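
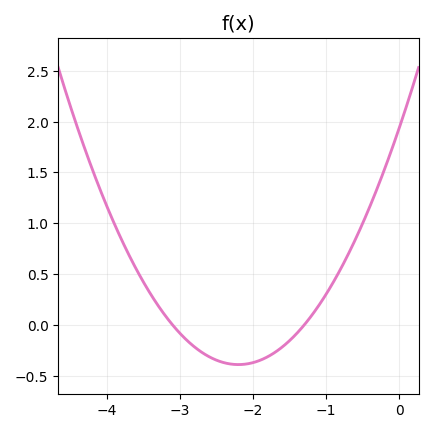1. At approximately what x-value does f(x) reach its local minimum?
-2.2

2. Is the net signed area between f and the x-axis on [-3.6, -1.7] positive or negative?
negative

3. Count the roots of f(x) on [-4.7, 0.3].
2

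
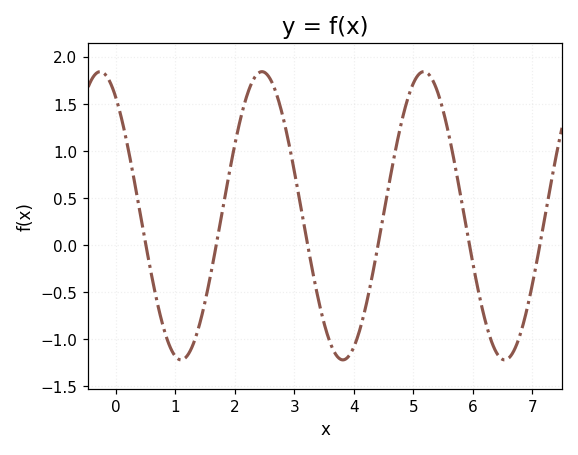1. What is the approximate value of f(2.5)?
1.83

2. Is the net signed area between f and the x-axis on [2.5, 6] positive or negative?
positive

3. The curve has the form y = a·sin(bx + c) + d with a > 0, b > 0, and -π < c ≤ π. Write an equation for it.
y = 1.53sin(2.31x + 2.18) + 0.31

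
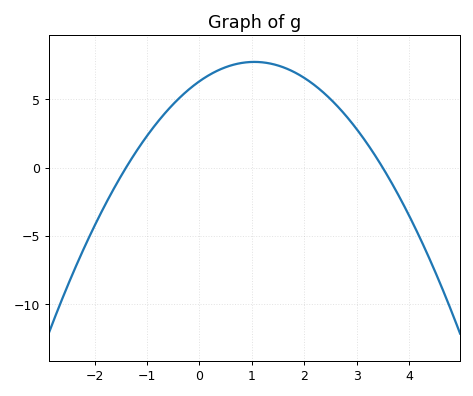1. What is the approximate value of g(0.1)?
6.5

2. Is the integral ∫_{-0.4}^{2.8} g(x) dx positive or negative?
positive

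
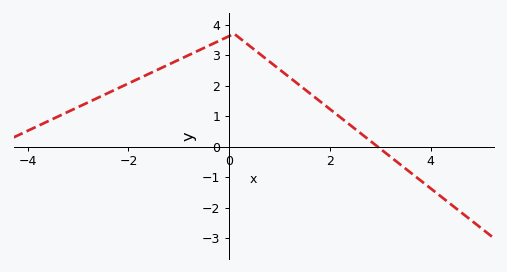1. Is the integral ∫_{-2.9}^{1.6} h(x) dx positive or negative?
positive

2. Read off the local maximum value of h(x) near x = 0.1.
3.7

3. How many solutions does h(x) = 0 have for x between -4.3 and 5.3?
1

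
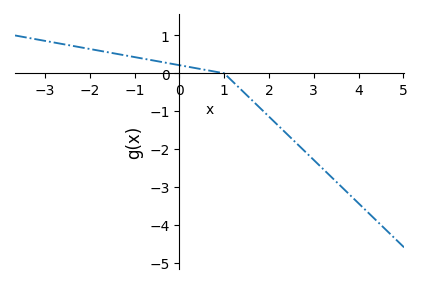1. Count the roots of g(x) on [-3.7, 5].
1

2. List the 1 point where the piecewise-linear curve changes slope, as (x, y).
(1, 0)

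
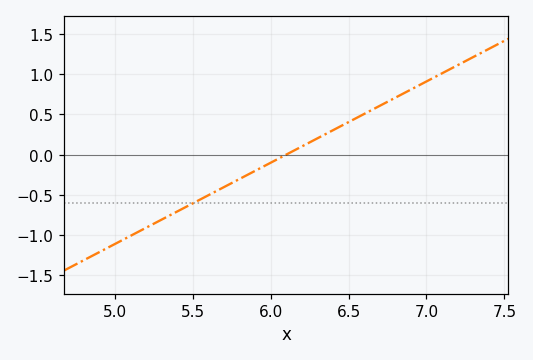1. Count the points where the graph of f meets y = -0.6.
1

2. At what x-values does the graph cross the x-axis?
6.1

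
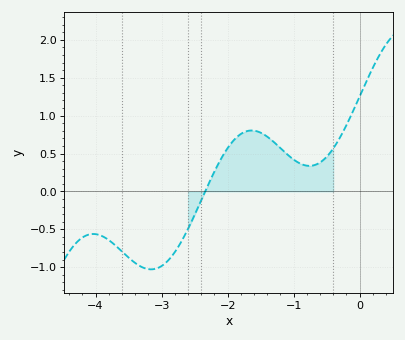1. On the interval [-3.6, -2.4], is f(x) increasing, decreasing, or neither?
neither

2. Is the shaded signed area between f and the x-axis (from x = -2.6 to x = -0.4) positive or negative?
positive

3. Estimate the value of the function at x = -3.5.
-0.875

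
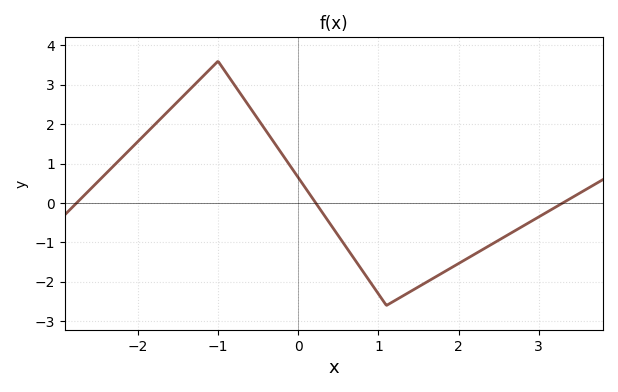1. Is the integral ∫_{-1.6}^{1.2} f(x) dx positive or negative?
positive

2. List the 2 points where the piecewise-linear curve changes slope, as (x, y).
(-1, 3.6); (1.1, -2.6)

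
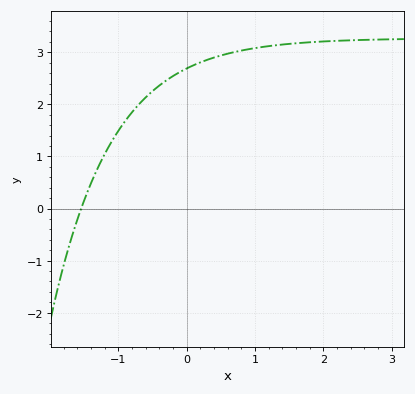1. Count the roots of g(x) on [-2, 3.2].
1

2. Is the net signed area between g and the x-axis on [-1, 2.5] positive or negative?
positive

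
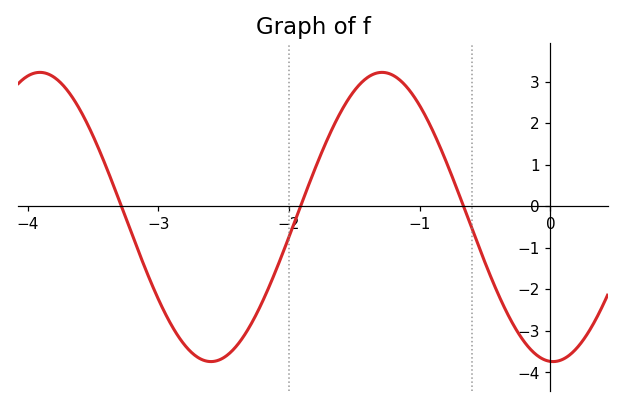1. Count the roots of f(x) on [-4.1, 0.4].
3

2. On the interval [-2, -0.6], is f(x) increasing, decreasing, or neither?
neither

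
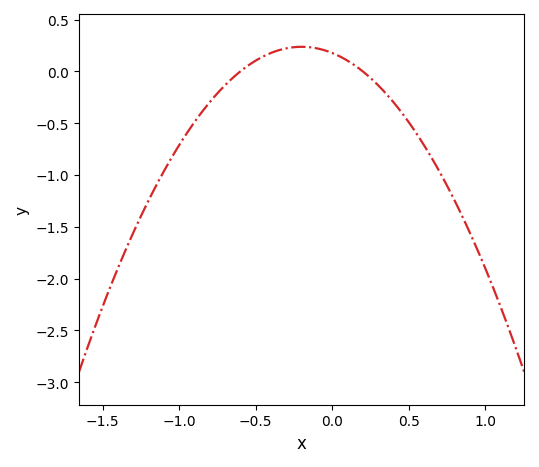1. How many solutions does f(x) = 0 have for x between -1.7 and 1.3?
2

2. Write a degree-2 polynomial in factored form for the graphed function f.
y = -1.48(x + 0.6)(x - 0.2)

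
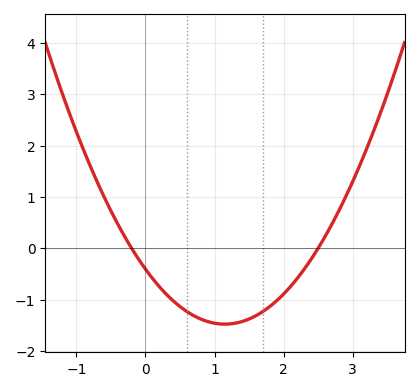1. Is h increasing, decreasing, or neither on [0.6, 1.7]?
neither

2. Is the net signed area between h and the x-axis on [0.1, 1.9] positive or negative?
negative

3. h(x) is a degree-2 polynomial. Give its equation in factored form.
y = 0.81(x + 0.2)(x - 2.5)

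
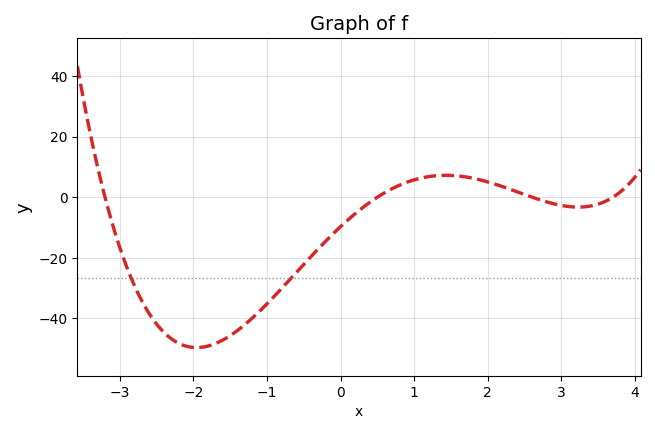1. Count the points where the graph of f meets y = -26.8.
2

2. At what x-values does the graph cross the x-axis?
-3.2, 0.5, 2.6, 3.7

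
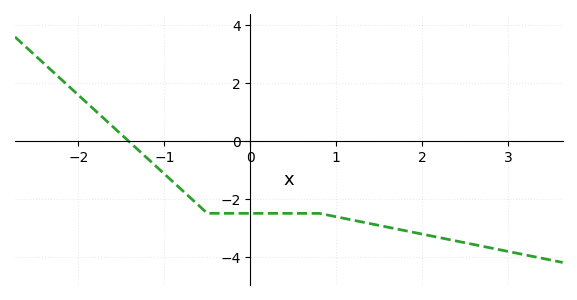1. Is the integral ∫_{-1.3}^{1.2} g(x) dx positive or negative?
negative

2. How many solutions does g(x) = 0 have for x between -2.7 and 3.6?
1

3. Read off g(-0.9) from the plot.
-1.4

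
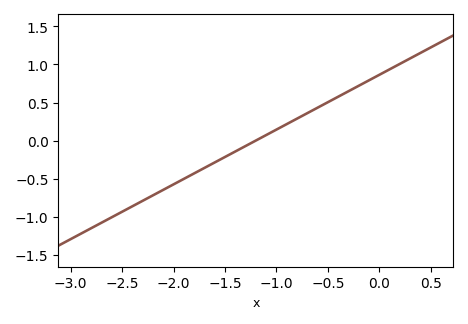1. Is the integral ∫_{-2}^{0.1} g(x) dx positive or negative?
positive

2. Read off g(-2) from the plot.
-0.576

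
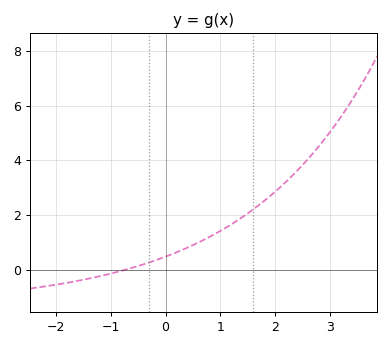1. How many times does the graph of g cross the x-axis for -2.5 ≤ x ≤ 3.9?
1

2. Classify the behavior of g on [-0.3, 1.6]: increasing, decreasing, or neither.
increasing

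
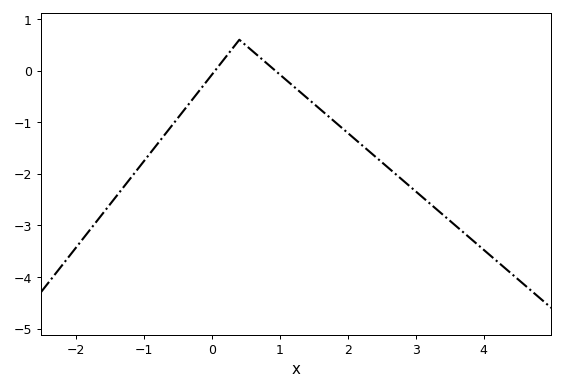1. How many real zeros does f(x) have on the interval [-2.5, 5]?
2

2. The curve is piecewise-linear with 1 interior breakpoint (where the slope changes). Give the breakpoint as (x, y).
(0.4, 0.6)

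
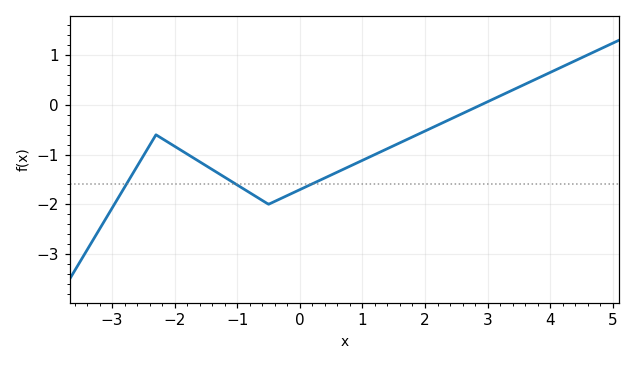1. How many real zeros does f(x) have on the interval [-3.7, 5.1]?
1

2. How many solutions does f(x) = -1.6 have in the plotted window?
3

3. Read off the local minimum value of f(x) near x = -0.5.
-2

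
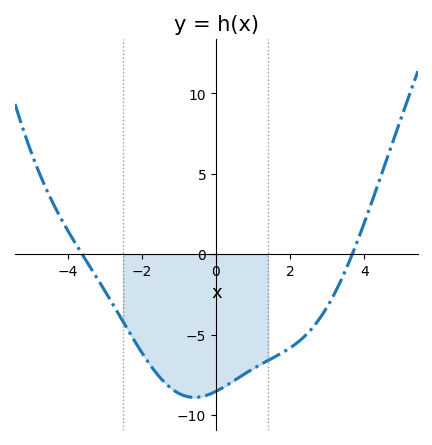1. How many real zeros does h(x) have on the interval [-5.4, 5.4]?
2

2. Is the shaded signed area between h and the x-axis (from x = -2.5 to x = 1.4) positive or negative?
negative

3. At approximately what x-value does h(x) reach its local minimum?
-0.6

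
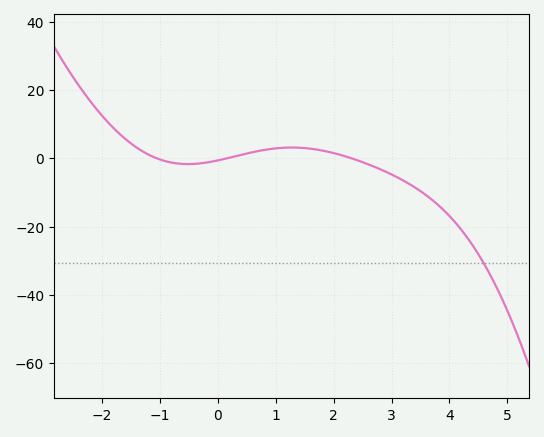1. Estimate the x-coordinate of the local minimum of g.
-0.6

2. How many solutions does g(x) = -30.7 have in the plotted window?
1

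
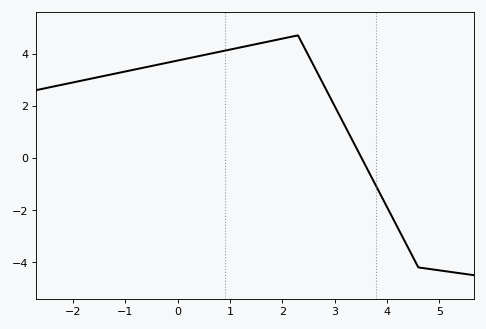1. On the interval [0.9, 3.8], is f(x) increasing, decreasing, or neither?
neither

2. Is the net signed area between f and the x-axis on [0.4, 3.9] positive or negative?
positive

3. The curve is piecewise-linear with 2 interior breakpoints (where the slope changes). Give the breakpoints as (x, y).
(2.3, 4.7); (4.6, -4.2)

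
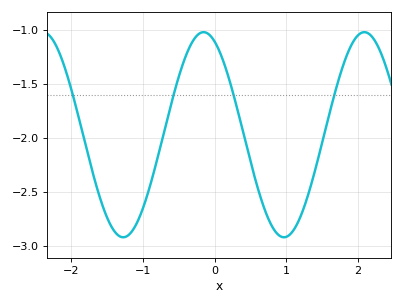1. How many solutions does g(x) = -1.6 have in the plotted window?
4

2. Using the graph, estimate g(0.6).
-2.45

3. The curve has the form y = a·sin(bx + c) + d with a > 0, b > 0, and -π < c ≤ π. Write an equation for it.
y = 0.95sin(2.8x + 2) - 1.97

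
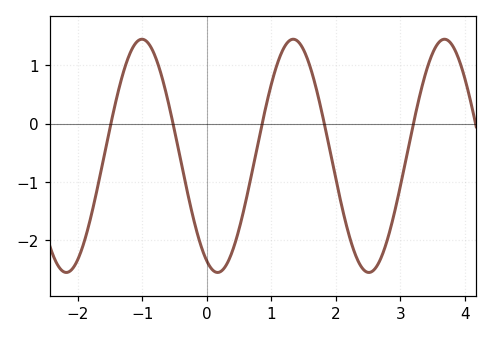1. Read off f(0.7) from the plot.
-0.84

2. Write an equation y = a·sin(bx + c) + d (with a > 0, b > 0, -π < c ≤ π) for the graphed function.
y = 2sin(2.68x - 2.02) - 0.55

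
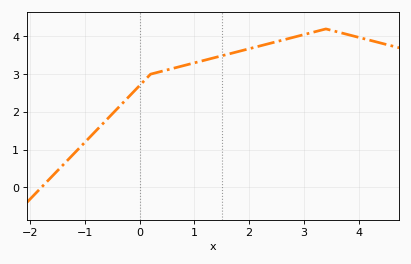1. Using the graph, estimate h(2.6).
3.9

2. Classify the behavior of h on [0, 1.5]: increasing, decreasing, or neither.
increasing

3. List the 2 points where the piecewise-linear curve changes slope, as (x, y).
(0.2, 3); (3.4, 4.2)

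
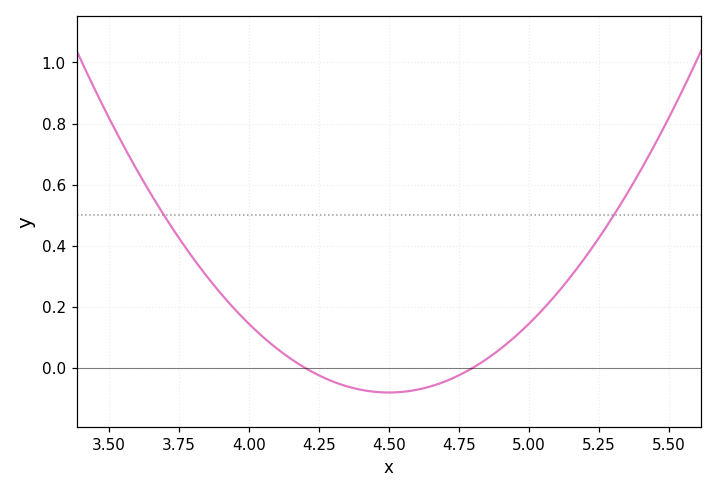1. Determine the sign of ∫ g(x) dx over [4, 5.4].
positive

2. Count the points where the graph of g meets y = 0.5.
2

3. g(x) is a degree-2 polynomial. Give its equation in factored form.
y = 0.9(x - 4.2)(x - 4.8)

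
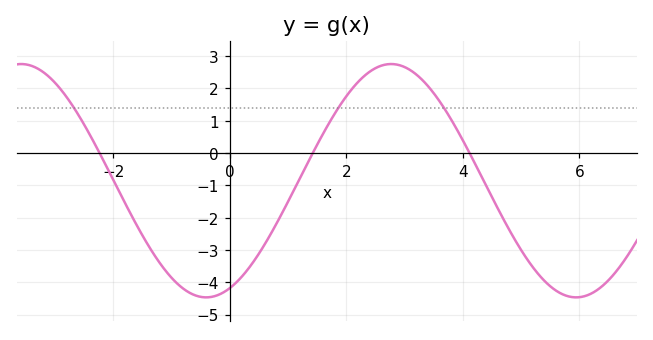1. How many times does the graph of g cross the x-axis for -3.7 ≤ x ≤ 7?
3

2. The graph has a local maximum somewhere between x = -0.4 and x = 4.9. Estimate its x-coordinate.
2.77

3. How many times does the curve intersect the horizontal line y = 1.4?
3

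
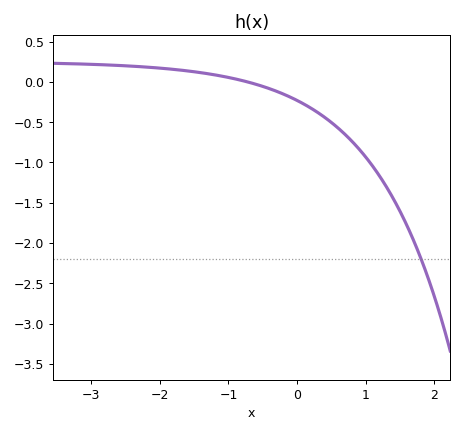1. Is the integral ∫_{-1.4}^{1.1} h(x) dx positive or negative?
negative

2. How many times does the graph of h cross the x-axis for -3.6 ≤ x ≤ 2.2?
1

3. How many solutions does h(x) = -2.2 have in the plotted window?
1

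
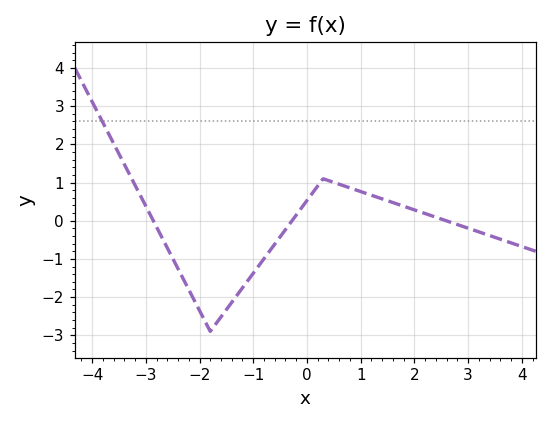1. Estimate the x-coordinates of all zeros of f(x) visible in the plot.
-2.86, -0.277, 2.59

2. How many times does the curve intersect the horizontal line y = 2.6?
1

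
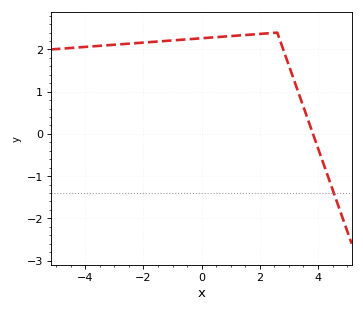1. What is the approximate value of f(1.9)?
2.36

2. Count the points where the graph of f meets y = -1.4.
1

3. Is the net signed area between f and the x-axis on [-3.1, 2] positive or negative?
positive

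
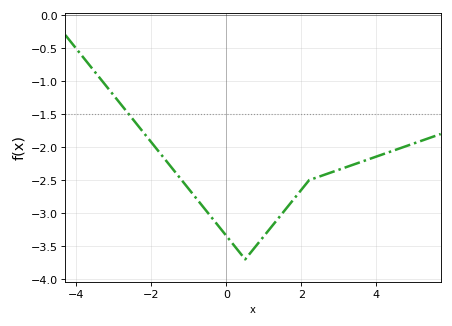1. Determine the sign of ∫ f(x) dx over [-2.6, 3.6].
negative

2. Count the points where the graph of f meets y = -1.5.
1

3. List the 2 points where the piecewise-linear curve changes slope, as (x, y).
(0.5, -3.7); (2.2, -2.5)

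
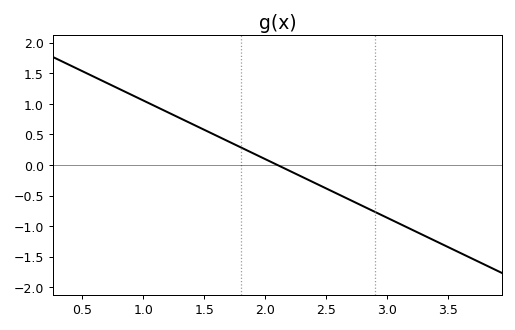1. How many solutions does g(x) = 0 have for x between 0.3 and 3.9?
1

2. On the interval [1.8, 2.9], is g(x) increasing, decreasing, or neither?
decreasing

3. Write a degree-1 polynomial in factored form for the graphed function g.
y = -0.96(x - 2.1)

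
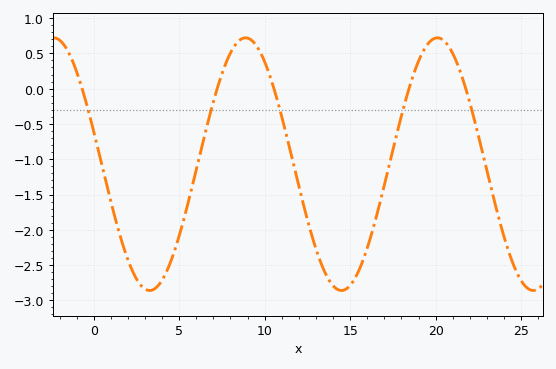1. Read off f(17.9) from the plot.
-0.5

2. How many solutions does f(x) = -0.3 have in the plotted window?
5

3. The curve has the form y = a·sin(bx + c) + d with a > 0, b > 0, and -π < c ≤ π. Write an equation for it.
y = 1.79sin(0.56x + 2.9) - 1.07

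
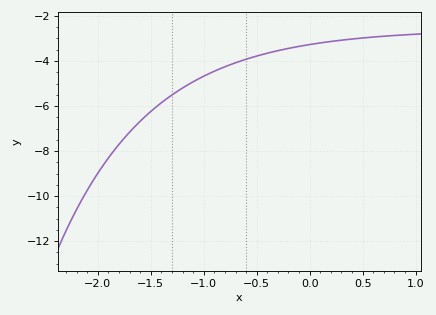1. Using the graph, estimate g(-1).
-4.67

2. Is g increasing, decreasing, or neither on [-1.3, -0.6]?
increasing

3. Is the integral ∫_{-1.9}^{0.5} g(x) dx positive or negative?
negative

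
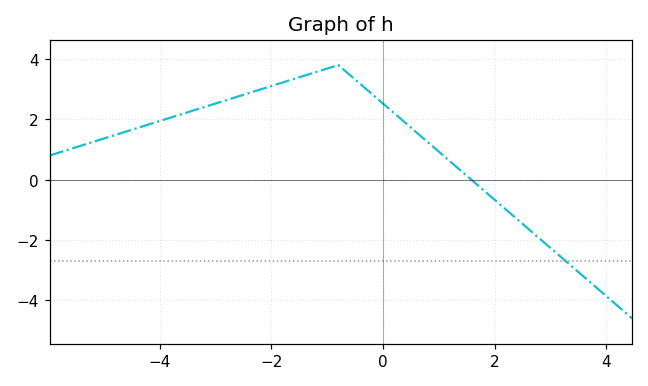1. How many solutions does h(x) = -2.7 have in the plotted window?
1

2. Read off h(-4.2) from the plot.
1.8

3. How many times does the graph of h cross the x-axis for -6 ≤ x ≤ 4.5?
1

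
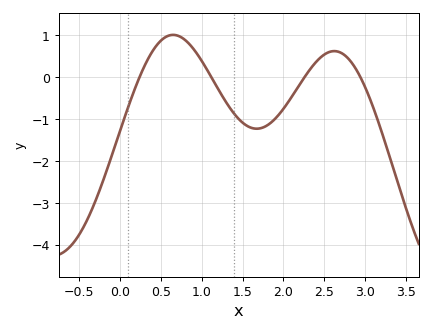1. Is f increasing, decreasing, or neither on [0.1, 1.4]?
neither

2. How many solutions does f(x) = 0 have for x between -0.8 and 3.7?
4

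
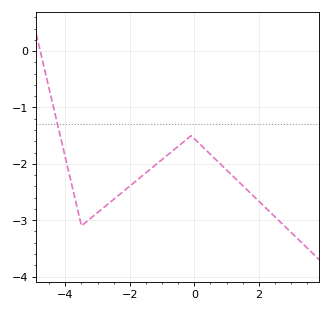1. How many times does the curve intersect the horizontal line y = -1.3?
1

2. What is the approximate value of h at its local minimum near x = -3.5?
-3.1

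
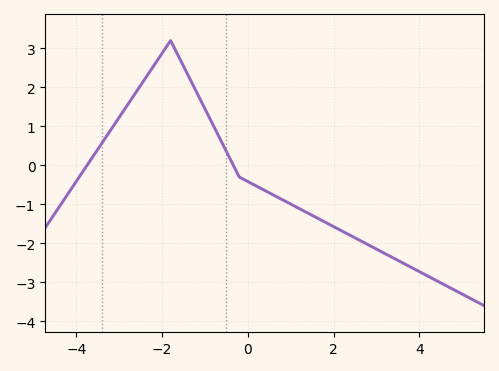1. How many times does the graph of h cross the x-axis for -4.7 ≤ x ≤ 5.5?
2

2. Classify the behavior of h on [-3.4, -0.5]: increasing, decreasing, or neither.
neither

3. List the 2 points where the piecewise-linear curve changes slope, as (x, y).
(-1.8, 3.2); (-0.2, -0.3)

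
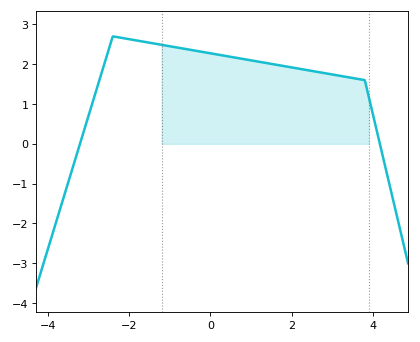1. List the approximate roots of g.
-3.21, 4.17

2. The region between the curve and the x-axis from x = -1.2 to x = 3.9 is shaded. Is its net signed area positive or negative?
positive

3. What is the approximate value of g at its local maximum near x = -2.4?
2.7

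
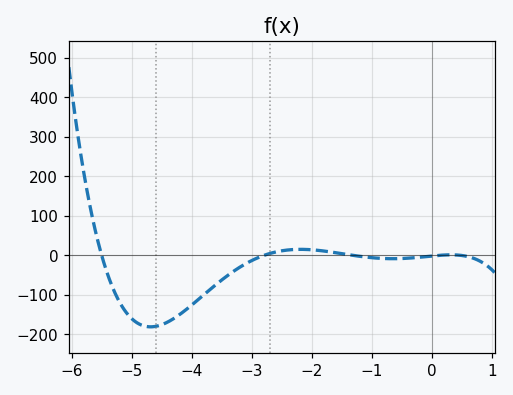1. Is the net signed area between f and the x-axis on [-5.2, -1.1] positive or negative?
negative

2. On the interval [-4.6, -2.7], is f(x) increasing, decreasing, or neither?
increasing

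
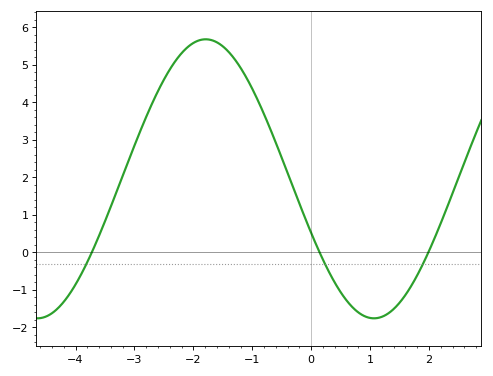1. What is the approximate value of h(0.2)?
-0.2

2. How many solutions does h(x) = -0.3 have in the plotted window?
3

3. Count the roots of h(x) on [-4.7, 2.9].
3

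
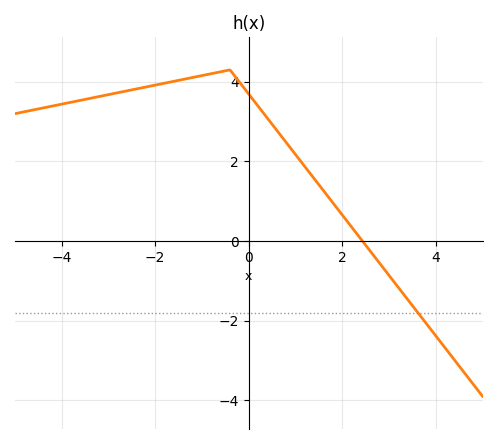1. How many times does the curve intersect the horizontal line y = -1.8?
1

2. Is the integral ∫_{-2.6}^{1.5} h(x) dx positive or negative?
positive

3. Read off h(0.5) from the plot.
2.93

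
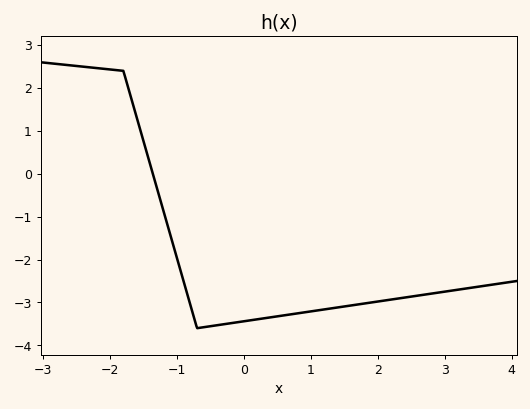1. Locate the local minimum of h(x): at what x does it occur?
-0.699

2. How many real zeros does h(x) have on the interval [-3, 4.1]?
1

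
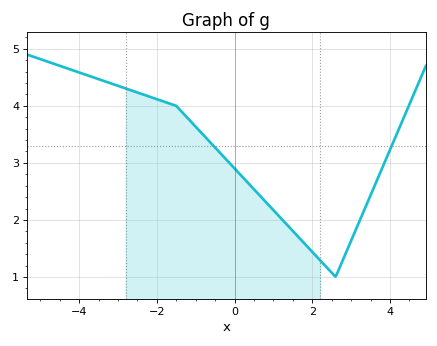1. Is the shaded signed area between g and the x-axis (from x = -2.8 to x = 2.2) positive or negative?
positive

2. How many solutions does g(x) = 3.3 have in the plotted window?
2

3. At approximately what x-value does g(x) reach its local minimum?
2.6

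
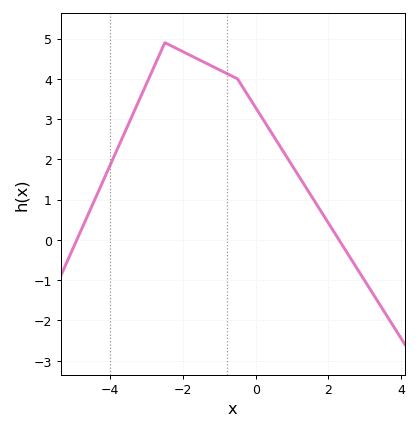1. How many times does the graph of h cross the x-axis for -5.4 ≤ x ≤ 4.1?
2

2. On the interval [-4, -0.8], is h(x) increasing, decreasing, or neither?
neither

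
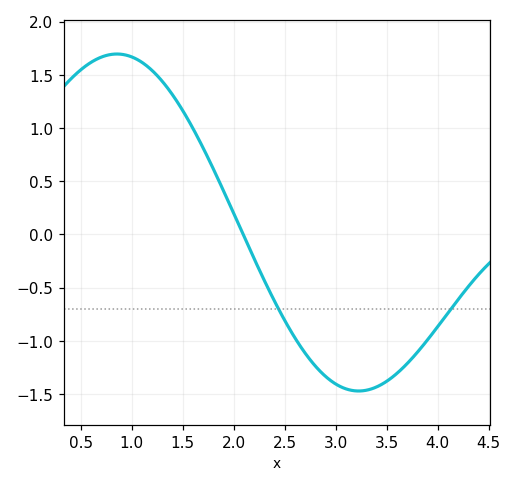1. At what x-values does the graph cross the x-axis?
2.1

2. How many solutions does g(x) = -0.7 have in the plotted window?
2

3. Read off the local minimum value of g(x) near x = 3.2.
-1.45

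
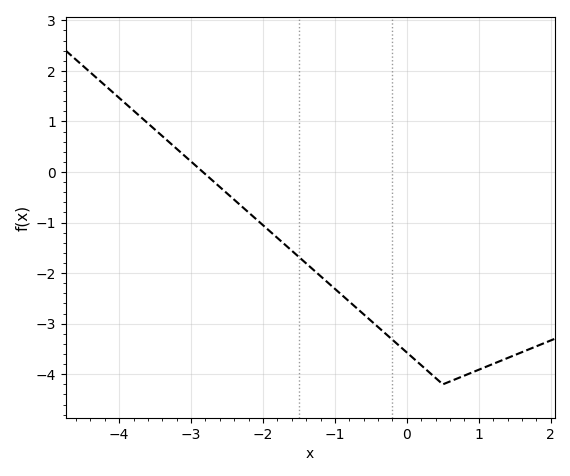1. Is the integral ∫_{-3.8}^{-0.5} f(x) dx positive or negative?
negative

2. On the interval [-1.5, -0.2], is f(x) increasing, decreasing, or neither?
decreasing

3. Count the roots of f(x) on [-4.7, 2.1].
1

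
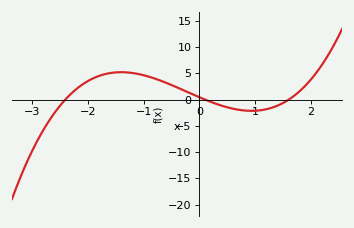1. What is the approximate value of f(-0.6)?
3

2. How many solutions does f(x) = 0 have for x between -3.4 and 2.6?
3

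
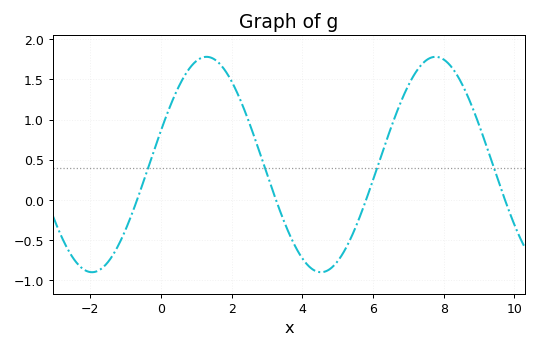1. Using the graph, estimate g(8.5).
1.46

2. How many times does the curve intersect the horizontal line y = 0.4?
4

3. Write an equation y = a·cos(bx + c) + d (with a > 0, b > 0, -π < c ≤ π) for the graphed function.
y = 1.34cos(0.97x - 1.25) + 0.44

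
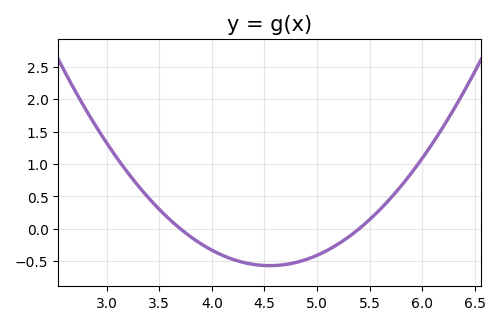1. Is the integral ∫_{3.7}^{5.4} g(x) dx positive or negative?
negative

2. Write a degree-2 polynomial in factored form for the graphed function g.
y = 0.79(x - 3.7)(x - 5.4)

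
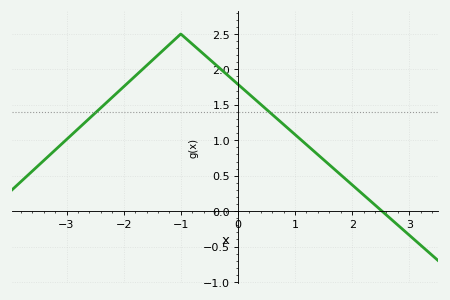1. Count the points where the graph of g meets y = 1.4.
2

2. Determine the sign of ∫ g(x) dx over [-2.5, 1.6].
positive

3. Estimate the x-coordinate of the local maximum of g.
-0.999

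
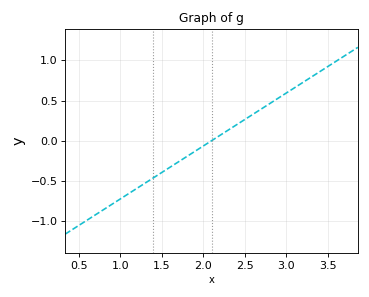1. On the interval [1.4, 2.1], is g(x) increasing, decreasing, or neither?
increasing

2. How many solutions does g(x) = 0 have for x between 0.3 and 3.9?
1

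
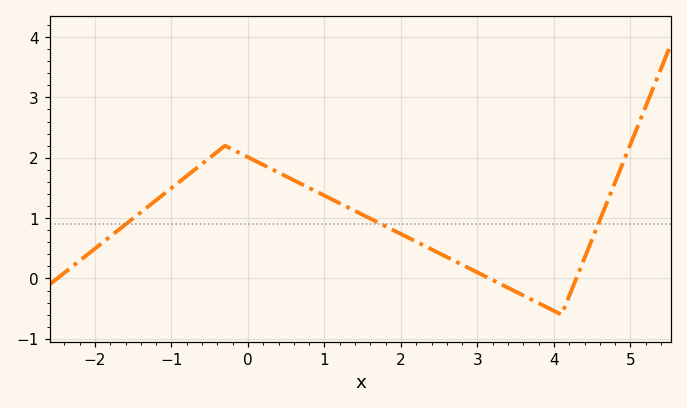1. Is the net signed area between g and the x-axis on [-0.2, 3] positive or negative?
positive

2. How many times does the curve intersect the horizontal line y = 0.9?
3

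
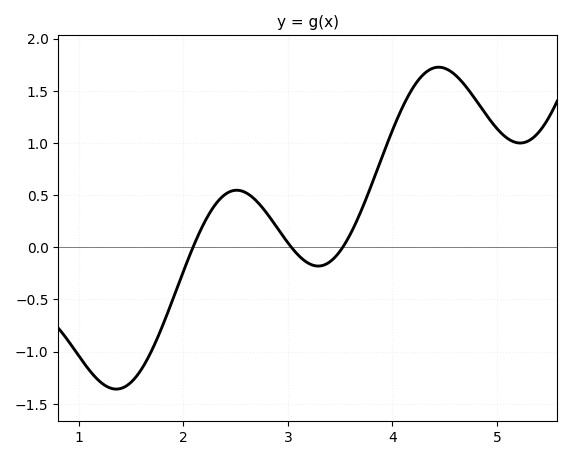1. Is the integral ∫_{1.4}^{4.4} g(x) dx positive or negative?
positive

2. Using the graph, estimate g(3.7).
0.35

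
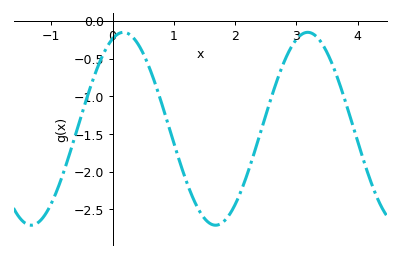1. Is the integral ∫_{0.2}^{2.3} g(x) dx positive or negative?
negative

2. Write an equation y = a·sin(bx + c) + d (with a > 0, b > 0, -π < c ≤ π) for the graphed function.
y = 1.28sin(2.1x + 1.2) - 1.43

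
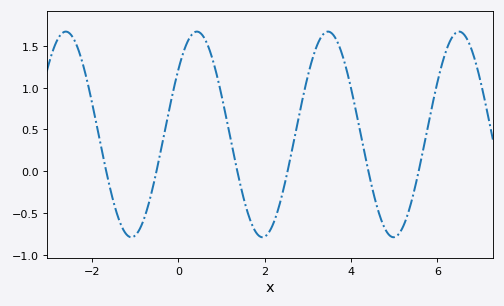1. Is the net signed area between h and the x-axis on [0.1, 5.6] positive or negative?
positive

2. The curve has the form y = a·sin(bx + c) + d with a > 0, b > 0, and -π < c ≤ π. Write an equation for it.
y = 1.23sin(2.07x + 0.68) + 0.44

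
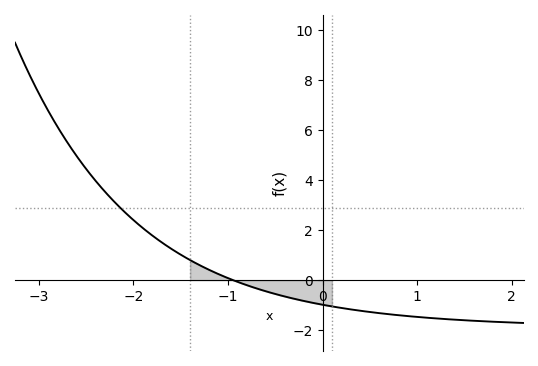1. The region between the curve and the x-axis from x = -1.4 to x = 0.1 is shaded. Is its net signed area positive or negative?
negative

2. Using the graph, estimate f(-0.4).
-0.65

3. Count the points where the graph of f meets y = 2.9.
1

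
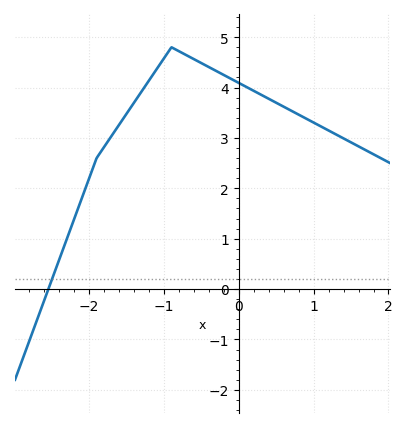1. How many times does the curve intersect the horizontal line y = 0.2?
1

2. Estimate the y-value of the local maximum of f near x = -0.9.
4.8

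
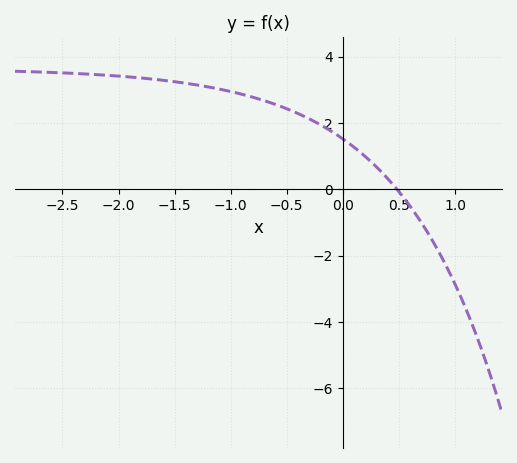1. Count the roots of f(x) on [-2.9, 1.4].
1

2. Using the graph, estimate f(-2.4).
3.4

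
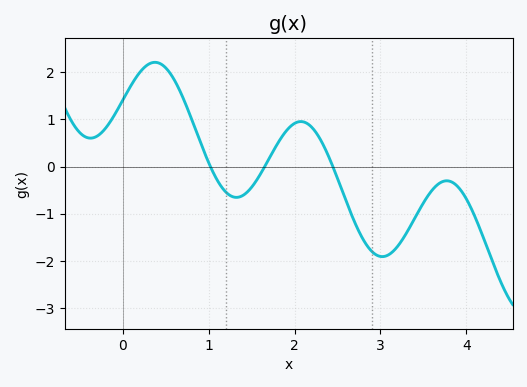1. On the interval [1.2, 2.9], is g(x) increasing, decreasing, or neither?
neither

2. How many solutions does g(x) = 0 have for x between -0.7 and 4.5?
3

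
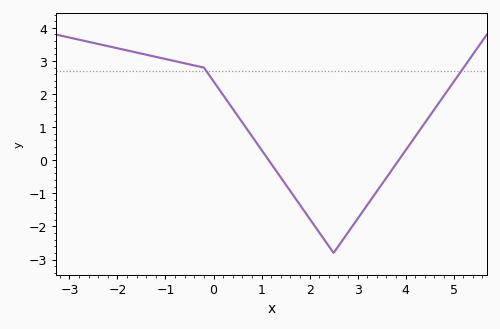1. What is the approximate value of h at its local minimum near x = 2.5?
-2.8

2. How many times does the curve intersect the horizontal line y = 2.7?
2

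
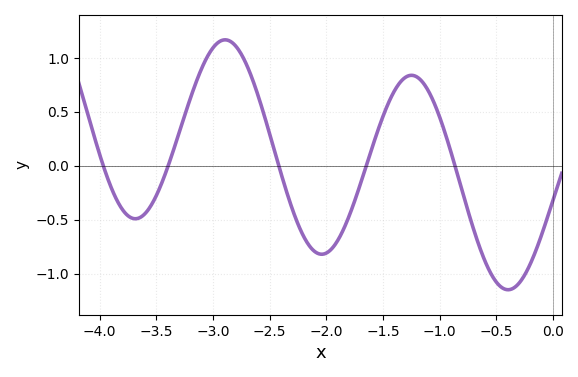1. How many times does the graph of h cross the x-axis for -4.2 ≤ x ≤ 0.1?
5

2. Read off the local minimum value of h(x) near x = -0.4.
-1.15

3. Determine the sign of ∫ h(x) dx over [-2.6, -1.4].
negative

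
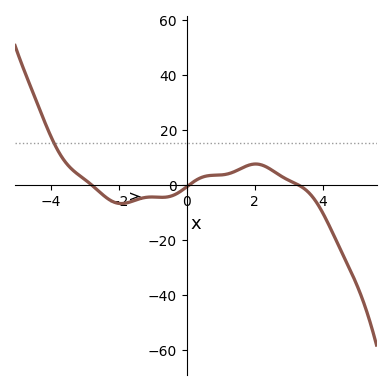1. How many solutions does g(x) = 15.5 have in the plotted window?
1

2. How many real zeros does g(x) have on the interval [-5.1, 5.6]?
3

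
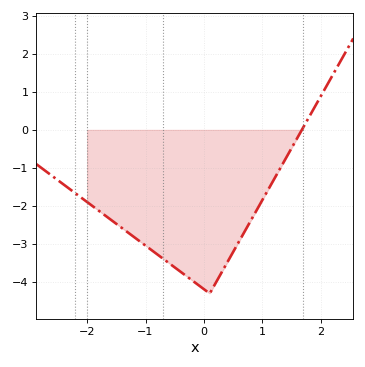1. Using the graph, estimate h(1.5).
-0.5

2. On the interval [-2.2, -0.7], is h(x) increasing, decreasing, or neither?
decreasing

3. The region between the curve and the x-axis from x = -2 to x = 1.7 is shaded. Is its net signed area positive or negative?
negative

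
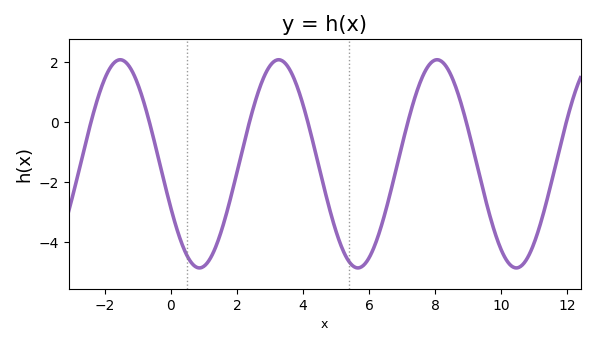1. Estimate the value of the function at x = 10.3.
-4.8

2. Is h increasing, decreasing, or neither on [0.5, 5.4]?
neither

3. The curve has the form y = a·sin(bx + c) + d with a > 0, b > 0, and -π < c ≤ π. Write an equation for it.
y = 3.48sin(1.3x - 2.7) - 1.39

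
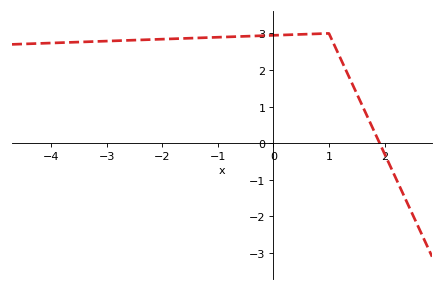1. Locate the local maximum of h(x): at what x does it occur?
0.997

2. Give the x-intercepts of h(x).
1.91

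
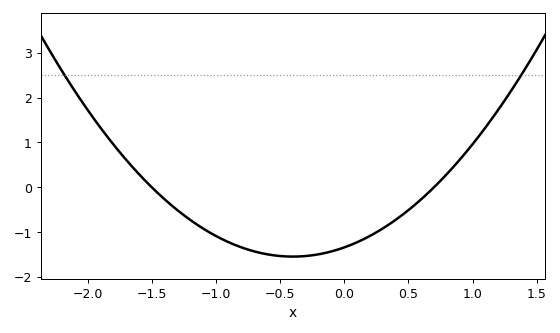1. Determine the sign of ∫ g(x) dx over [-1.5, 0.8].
negative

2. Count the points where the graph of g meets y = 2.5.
2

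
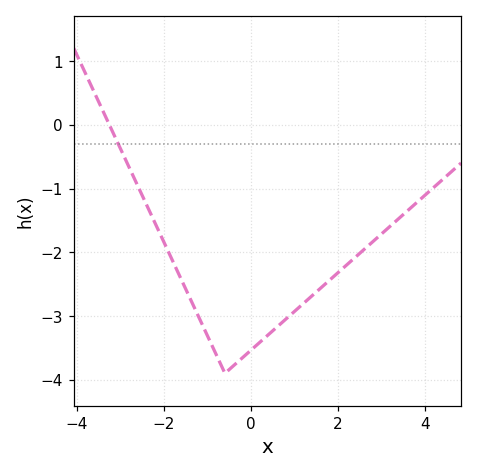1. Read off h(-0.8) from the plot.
-3.61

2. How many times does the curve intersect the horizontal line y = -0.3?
1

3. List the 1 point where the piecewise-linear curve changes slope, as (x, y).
(-0.6, -3.9)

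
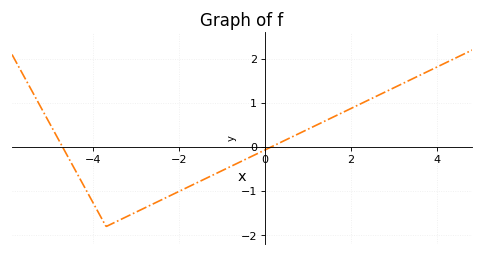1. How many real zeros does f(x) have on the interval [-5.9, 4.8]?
2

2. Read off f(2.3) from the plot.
1.02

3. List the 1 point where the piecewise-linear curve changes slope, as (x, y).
(-3.7, -1.8)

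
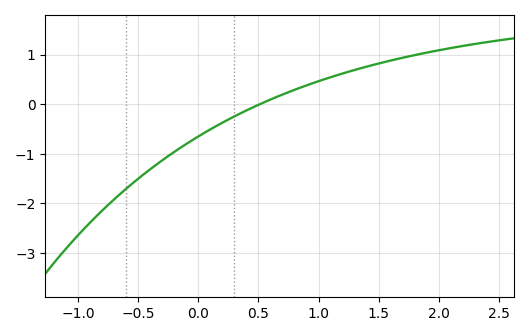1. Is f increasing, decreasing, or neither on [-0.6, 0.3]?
increasing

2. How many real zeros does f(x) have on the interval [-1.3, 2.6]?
1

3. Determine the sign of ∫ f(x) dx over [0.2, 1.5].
positive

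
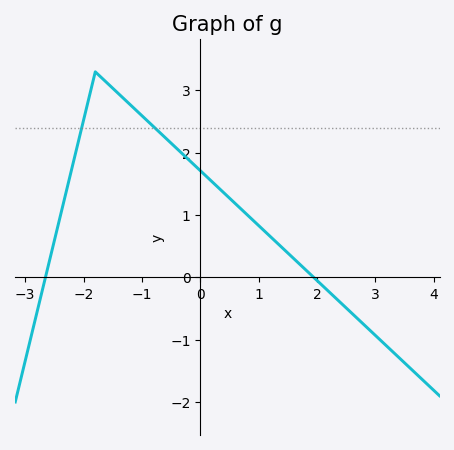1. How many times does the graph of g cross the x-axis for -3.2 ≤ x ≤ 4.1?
2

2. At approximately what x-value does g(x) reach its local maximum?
-1.8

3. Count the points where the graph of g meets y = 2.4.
2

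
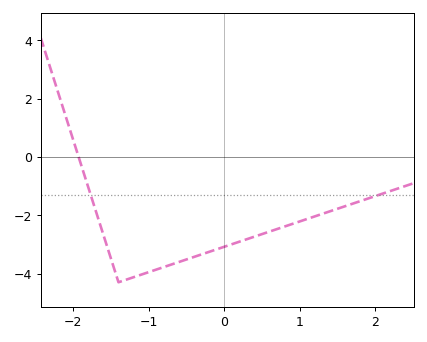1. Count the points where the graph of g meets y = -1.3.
2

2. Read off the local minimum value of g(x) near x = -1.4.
-4.3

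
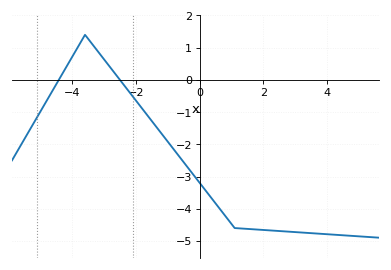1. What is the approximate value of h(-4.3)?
0.2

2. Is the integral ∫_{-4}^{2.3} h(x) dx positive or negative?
negative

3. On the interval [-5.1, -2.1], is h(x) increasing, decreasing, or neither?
neither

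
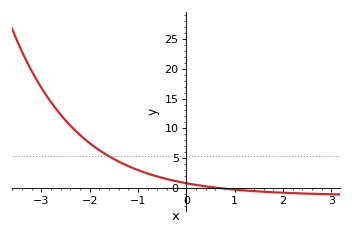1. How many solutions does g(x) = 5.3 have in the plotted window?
1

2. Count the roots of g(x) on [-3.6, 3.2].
1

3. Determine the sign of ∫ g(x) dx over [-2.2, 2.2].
positive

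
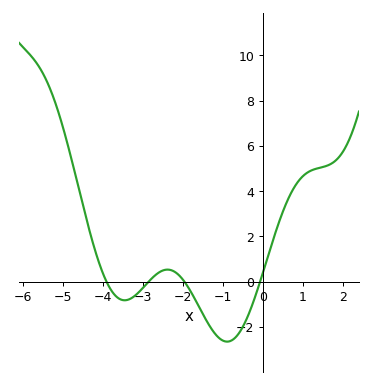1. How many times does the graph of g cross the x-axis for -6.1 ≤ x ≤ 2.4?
4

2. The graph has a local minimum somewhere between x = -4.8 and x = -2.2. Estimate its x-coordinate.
-3.45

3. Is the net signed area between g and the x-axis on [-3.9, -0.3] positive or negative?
negative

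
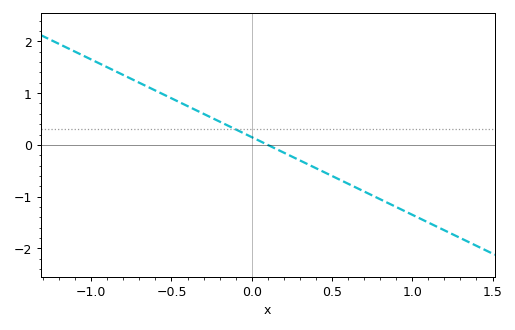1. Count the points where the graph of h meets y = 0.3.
1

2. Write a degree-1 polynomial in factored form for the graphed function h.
y = -1.5(x - 0.1)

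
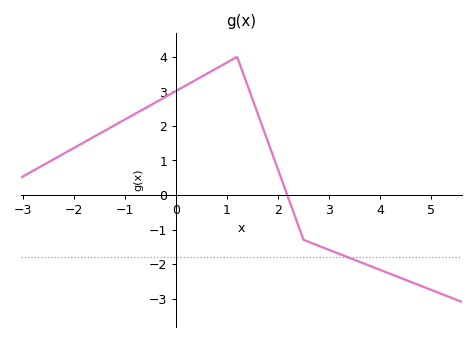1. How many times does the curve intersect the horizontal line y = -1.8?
1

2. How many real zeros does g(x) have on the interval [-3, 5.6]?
1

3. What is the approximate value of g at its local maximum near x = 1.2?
4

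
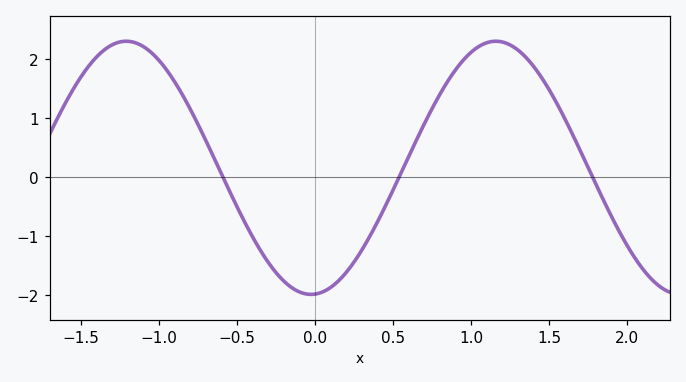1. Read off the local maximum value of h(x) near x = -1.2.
2.31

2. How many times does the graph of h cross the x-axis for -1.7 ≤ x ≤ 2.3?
3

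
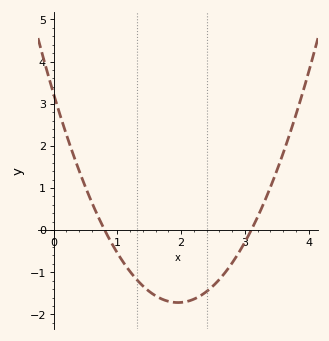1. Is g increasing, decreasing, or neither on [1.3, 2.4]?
neither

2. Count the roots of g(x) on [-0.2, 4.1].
2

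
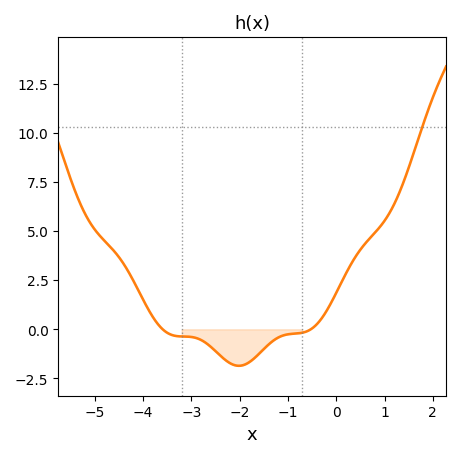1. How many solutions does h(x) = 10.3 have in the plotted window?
1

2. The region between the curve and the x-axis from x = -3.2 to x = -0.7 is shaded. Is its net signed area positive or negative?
negative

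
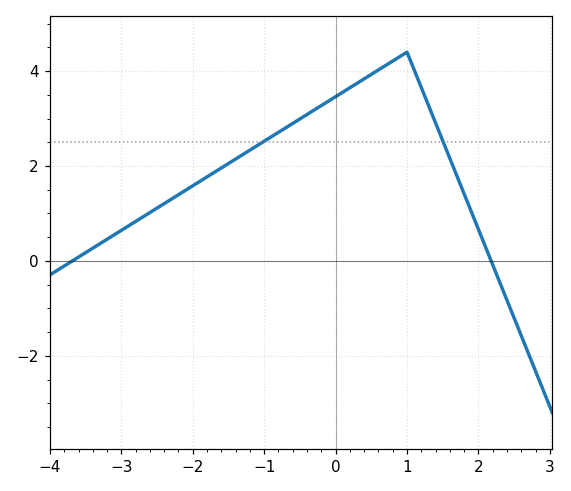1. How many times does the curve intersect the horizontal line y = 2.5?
2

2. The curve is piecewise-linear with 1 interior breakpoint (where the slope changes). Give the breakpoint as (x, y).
(1, 4.4)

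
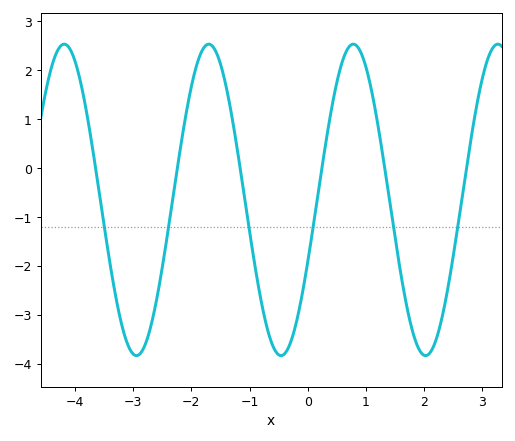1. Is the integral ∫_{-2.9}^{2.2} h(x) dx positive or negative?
negative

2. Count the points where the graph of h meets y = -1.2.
6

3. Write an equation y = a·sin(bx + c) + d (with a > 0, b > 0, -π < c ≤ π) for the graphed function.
y = 3.18sin(2.5x - 0.41) - 0.65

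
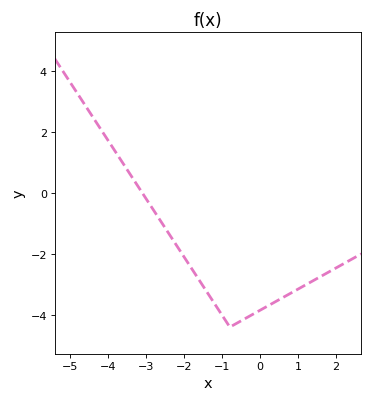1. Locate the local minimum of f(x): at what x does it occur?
-0.798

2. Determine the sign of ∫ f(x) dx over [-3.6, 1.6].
negative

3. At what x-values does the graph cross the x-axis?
-3.11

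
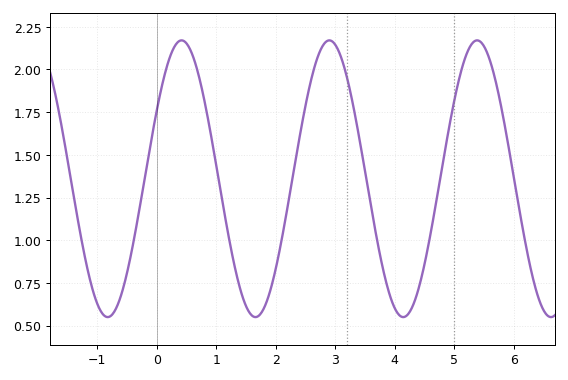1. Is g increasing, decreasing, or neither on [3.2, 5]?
neither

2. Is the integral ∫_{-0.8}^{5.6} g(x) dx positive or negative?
positive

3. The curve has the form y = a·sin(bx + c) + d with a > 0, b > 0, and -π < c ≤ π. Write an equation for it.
y = 0.81sin(2.5x + 0.51) + 1.36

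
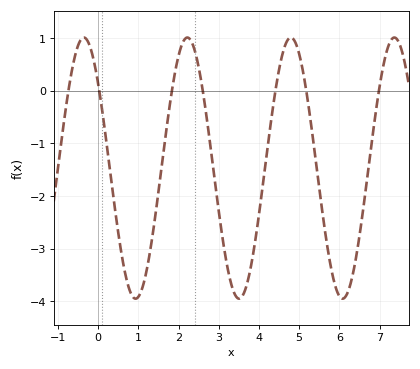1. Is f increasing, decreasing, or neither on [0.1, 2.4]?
neither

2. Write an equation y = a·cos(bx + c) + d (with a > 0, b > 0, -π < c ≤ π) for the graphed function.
y = 2.48cos(2.44x + 0.872) - 1.47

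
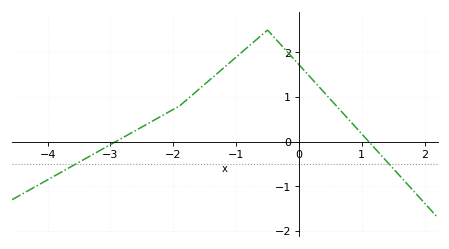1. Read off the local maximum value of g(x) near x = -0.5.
2.5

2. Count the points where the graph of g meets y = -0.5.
2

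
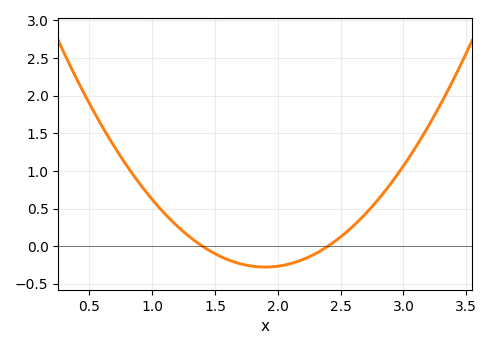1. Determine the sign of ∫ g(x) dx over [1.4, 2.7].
negative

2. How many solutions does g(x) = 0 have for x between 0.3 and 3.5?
2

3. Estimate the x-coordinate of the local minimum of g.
1.9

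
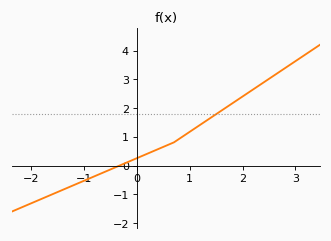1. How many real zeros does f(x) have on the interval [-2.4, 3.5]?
1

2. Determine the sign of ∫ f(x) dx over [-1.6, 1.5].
positive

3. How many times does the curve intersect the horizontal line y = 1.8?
1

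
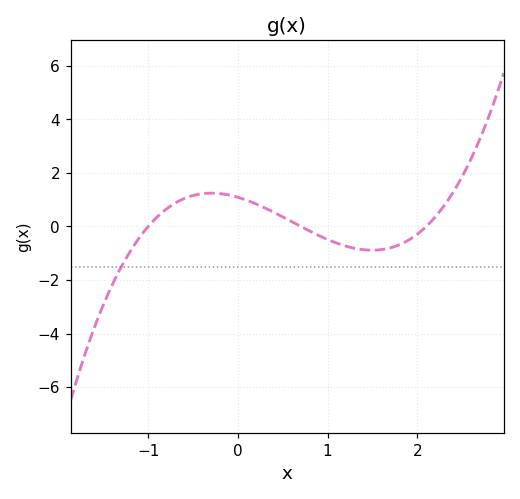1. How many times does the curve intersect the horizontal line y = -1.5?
1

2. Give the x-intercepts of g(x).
-1, 0.7, 2.1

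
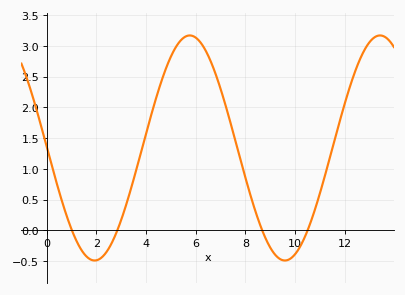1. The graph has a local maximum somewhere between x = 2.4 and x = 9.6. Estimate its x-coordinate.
5.76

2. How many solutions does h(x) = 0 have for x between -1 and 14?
4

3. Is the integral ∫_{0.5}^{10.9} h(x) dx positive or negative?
positive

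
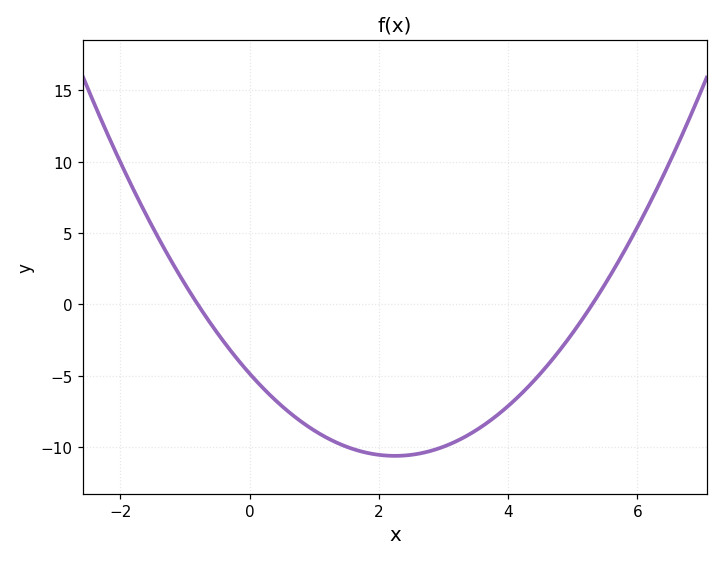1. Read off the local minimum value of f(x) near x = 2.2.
-10.6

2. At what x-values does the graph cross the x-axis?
-0.8, 5.3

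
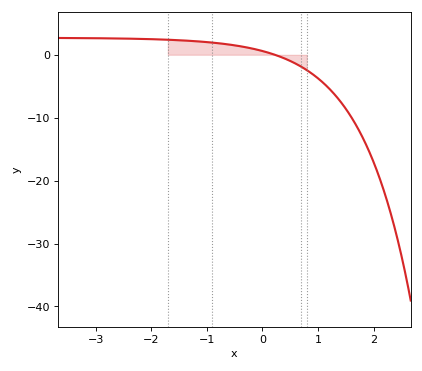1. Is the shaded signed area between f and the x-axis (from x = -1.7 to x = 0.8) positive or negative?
positive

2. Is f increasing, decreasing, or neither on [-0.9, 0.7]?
decreasing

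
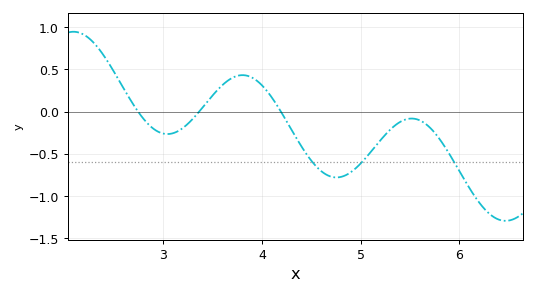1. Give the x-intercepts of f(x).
2.7, 3.4, 4.2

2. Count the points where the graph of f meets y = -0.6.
3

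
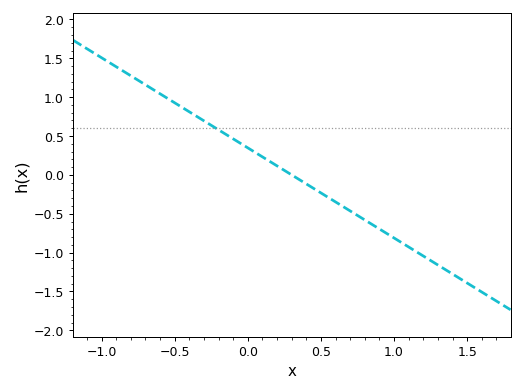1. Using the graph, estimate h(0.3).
0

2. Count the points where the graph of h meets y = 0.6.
1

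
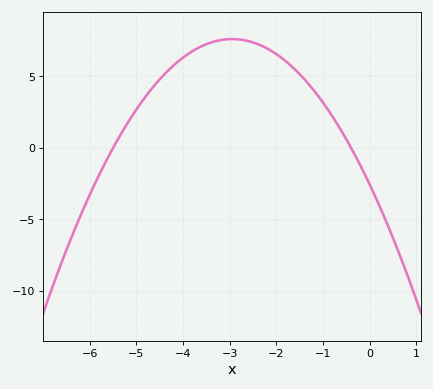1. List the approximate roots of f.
-5.6, -0.4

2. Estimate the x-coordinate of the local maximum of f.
-3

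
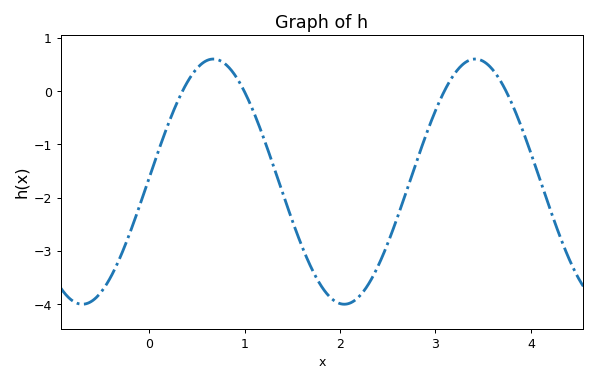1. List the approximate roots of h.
0.35, 0.996, 3.09, 3.74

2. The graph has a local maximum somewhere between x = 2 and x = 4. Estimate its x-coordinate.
3.42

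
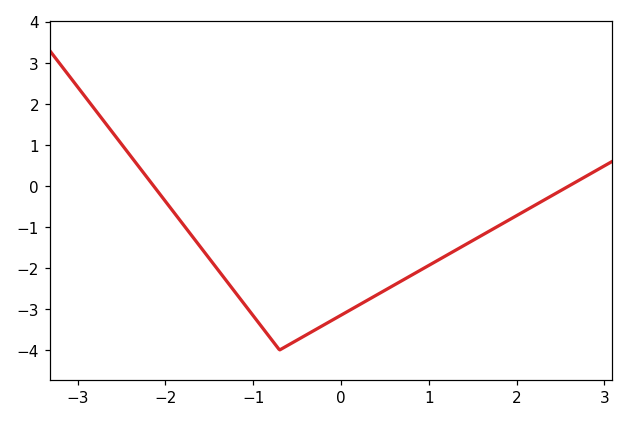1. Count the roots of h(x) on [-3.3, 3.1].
2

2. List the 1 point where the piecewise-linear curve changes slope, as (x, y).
(-0.7, -4)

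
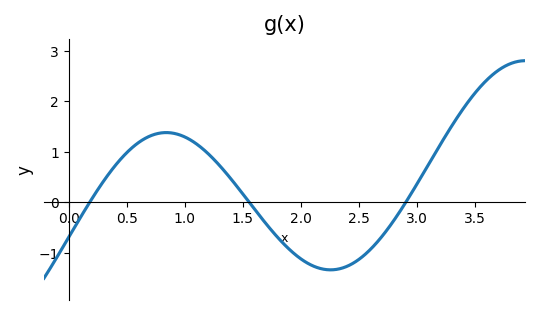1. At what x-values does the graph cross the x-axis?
0.2, 1.6, 2.9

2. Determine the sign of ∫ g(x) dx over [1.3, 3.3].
negative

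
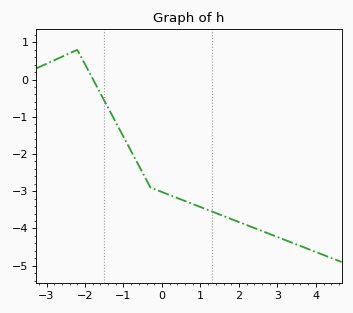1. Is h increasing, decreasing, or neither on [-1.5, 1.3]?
decreasing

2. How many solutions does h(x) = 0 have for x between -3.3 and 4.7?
1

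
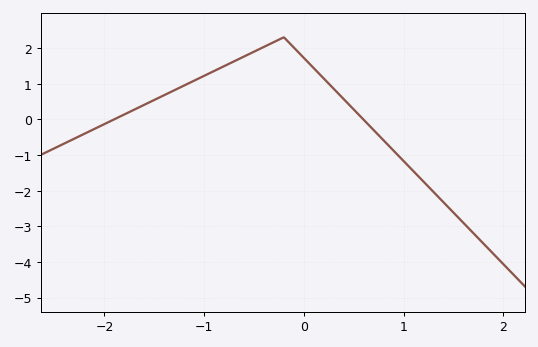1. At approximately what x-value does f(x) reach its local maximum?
-0.201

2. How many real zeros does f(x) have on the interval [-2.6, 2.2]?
2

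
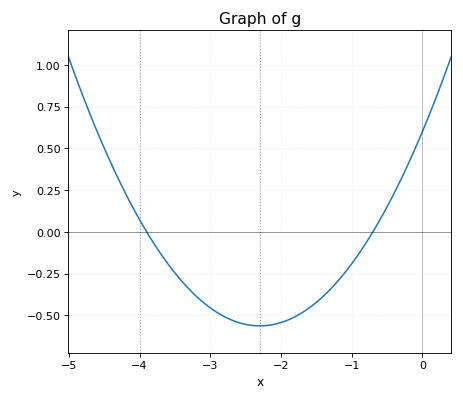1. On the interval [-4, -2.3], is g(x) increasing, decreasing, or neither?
decreasing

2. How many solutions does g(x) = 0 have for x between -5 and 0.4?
2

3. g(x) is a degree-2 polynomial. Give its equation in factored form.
y = 0.22(x + 3.9)(x + 0.7)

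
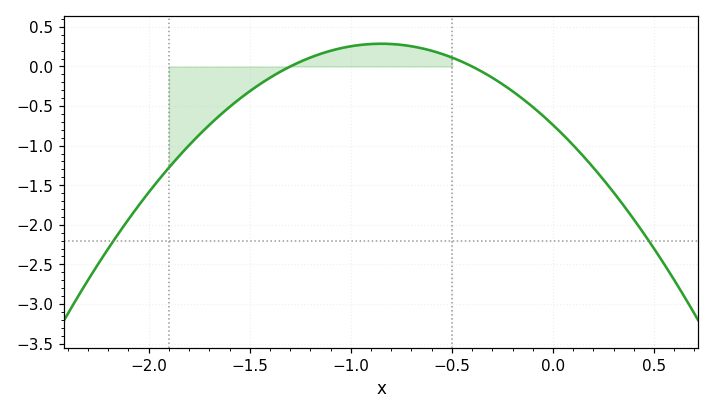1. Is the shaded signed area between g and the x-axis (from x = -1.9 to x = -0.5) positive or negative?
negative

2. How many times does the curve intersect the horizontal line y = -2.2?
2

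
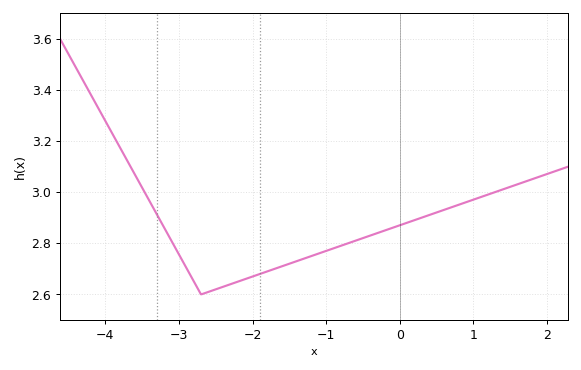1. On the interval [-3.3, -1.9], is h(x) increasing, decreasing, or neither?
neither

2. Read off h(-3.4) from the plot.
2.97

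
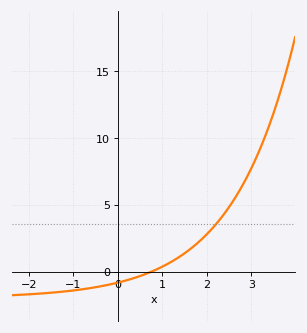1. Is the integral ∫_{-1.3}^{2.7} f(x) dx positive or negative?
positive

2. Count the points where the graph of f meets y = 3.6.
1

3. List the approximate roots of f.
0.8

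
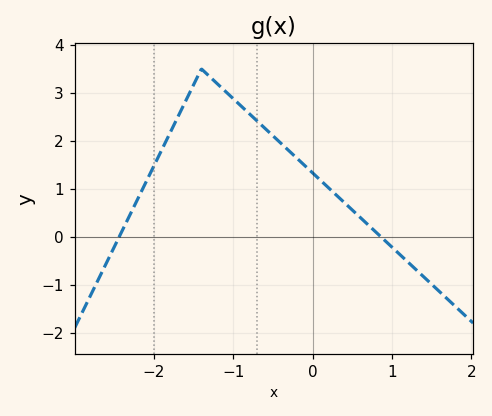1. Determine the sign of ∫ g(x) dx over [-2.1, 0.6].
positive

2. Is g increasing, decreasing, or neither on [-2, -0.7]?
neither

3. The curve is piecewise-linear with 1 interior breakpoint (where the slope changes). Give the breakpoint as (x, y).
(-1.4, 3.5)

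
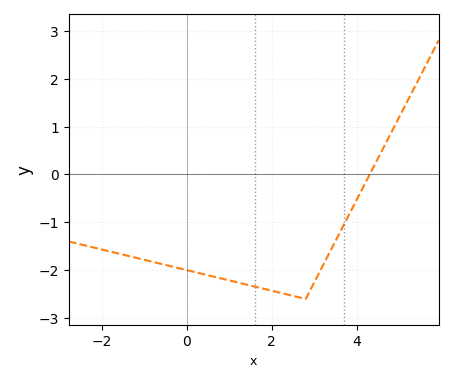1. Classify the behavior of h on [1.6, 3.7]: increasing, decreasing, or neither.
neither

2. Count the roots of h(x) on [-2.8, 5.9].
1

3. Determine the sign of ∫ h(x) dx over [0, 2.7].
negative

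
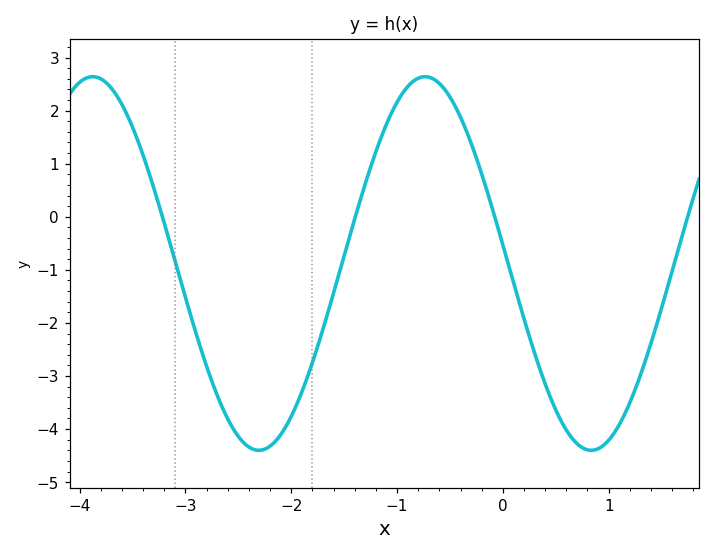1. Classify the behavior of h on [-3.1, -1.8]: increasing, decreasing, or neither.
neither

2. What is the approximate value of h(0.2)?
-1.92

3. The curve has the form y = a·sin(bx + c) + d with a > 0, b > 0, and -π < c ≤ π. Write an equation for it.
y = 3.52sin(2x + 3.04) - 0.88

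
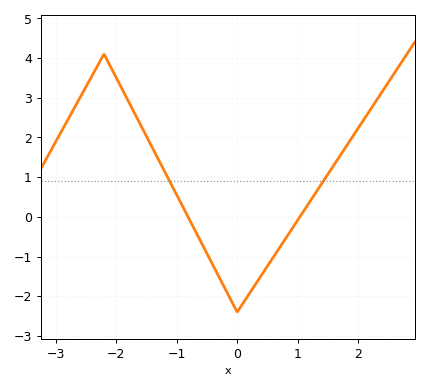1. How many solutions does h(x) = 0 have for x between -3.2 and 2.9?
2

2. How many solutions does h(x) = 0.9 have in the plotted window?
2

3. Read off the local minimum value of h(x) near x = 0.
-2.4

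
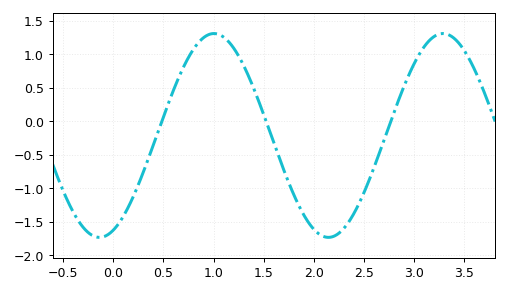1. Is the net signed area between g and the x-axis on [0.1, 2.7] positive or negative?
negative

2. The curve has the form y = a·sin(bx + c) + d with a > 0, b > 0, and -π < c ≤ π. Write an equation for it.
y = 1.52sin(2.75x - 1.19) - 0.21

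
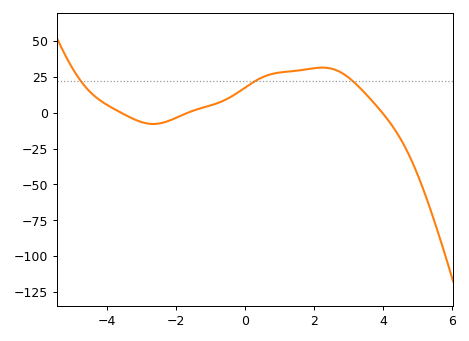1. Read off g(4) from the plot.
0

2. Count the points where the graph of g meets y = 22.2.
3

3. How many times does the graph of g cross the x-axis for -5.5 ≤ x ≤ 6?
3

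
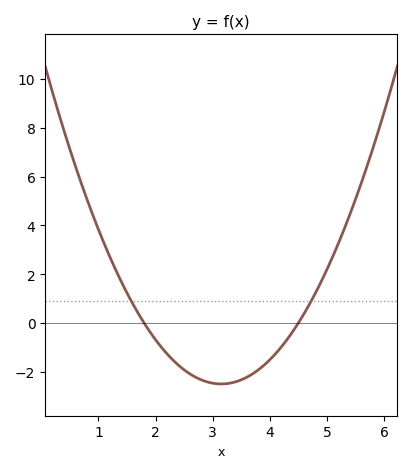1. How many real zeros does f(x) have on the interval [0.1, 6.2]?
2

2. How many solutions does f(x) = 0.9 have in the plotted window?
2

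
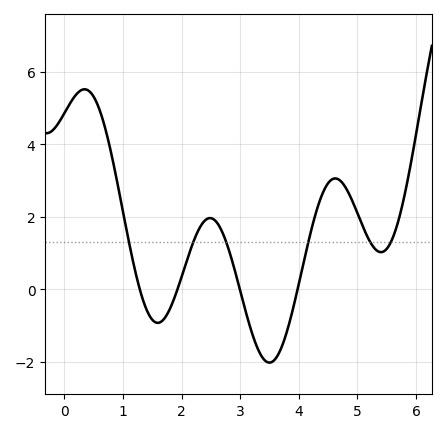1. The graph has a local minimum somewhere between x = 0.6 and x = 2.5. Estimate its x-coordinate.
1.6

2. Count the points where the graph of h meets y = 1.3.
6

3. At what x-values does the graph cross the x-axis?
1.3, 1.9, 3, 4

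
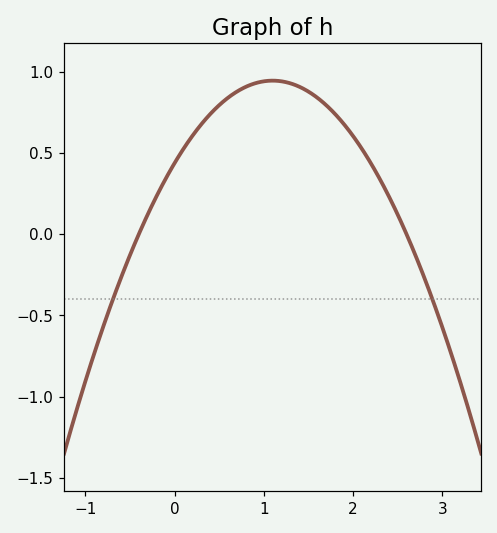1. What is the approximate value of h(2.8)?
-0.269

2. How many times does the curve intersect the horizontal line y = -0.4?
2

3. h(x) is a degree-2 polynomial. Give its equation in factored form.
y = -0.42(x + 0.4)(x - 2.6)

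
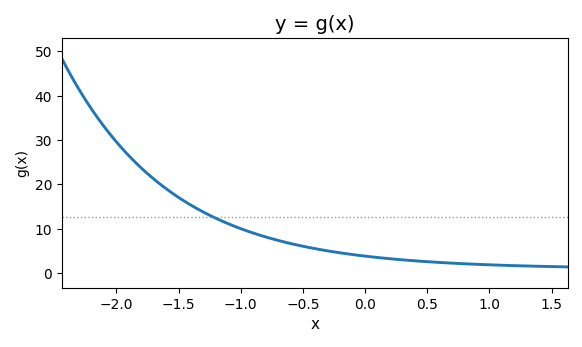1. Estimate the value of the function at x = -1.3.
13.7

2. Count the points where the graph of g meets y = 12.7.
1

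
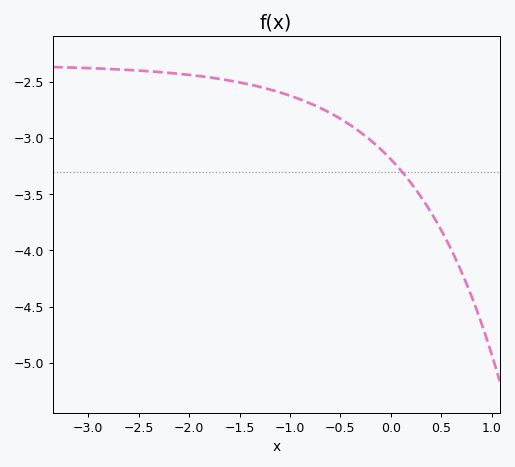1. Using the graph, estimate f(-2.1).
-2.45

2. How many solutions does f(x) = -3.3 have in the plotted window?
1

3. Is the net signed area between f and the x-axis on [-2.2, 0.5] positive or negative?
negative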